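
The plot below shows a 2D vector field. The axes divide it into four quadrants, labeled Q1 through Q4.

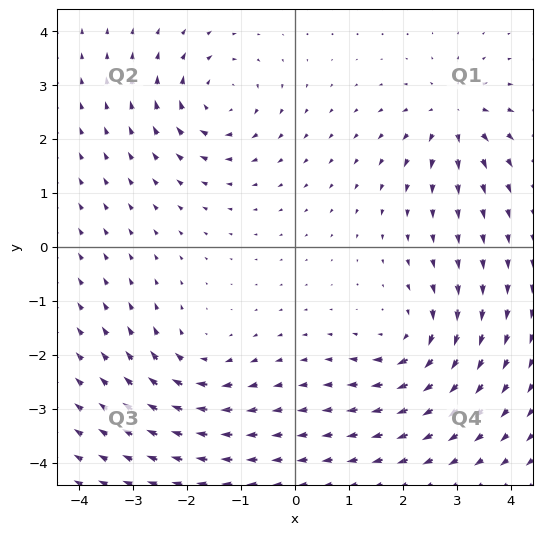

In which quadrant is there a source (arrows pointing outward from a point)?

Q1

The source sits at approximately (2.9, 2.4), which lies in quadrant Q1. The divergence there is about +6, positive as expected for a source.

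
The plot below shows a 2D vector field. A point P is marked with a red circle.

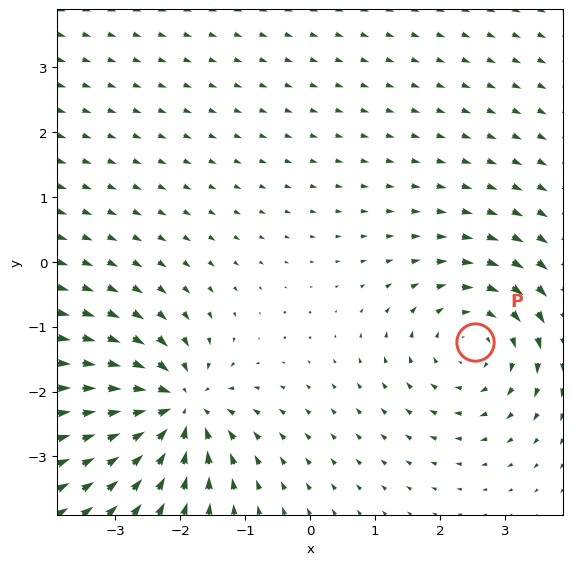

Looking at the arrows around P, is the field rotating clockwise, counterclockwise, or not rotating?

Near P at (2.5, -1.2) the arrows circulate clockwise. The curl (z-component) there is about -3; negative curl means clockwise rotation.

clockwise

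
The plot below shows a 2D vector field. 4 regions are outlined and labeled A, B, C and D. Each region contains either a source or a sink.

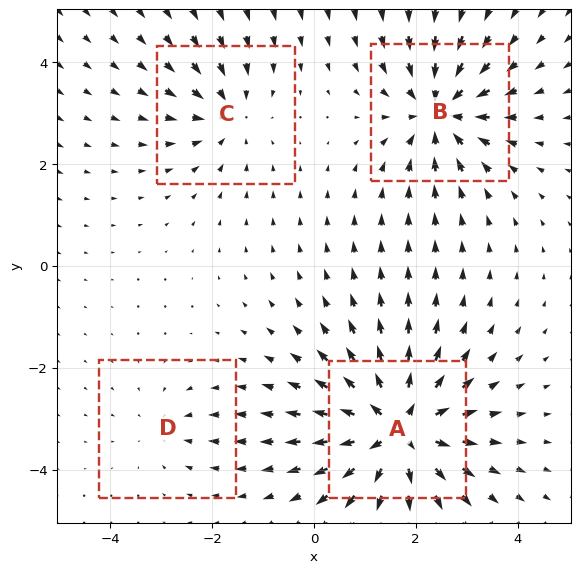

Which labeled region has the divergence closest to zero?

D

Divergence at each region's feature centre — A: about +7, B: about -5, C: about -4, D: about -2. Region D is closest to zero.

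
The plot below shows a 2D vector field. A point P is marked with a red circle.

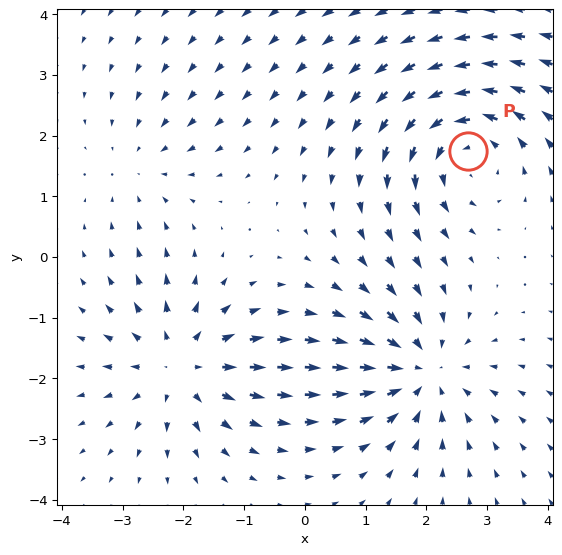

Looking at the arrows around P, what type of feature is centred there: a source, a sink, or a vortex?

At P (2.7, 1.7) the arrows circulate counterclockwise. Divergence ≈0, curl about +5 — near-zero divergence with nonzero curl is a vortex.

vortex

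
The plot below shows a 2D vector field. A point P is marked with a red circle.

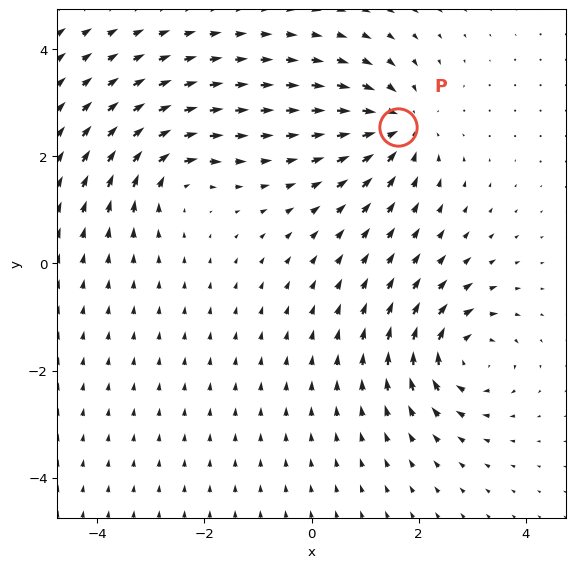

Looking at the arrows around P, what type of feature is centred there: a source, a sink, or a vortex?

sink

At P (1.6, 2.5) the arrows converge inward. Divergence about -5, curl ≈0 — negative divergence with near-zero curl is a sink.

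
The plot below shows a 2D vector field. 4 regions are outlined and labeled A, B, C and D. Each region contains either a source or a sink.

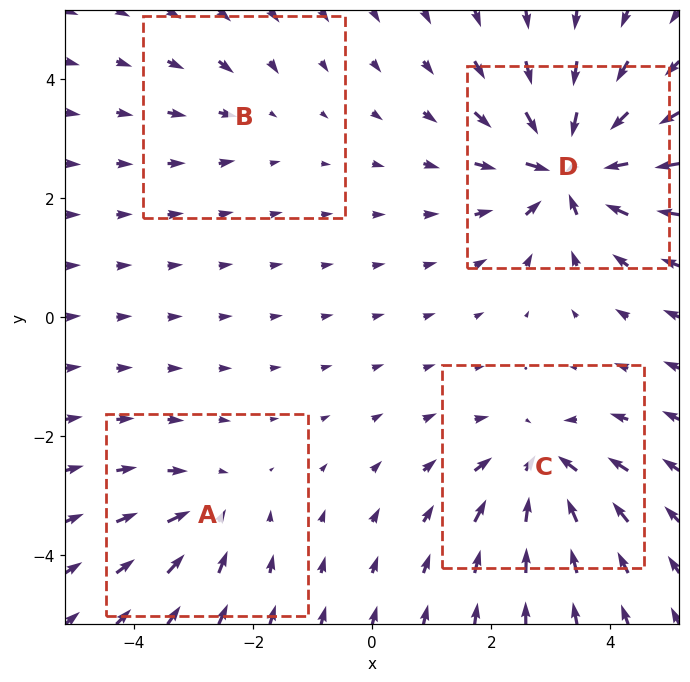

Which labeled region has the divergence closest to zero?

B

Divergence at each region's feature centre — A: about -4, B: about -2, C: about -6, D: about -9. Region B is closest to zero.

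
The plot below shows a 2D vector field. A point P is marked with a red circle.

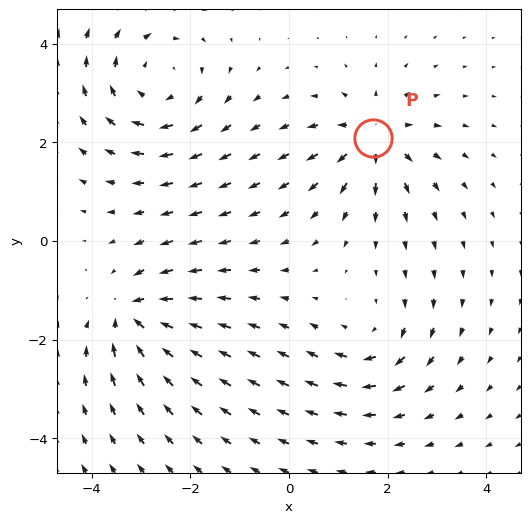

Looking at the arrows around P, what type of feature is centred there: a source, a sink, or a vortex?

source

At P (1.7, 2.1) the arrows spread outward. Divergence about +4, curl ≈0 — positive divergence with near-zero curl is a source.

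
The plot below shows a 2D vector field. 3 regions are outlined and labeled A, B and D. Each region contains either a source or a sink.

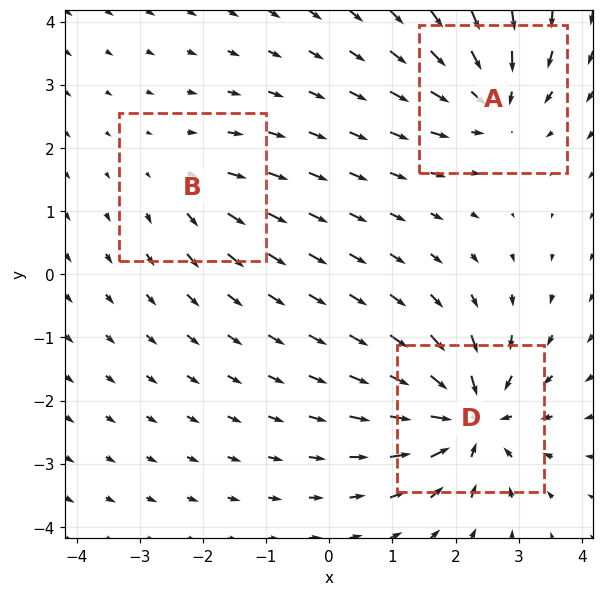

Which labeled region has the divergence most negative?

Divergence at each region's feature centre — A: about -4, B: about +3, D: about -6. Region D is most negative.

D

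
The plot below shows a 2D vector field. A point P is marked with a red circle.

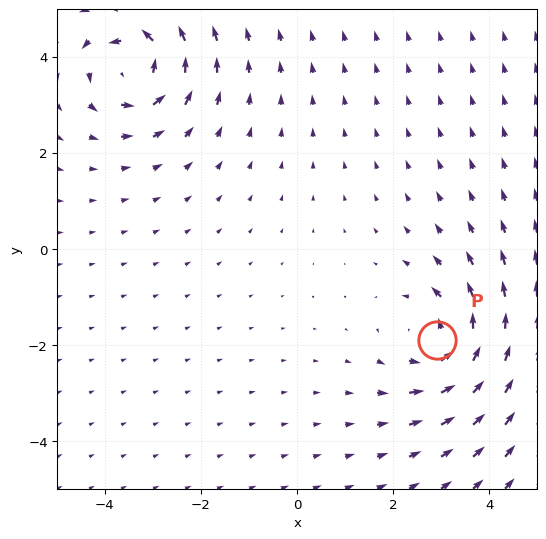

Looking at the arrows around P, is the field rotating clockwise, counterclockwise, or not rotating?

Near P at (2.9, -1.9) the arrows circulate counterclockwise. The curl (z-component) there is about +4; positive curl means counterclockwise rotation.

counterclockwise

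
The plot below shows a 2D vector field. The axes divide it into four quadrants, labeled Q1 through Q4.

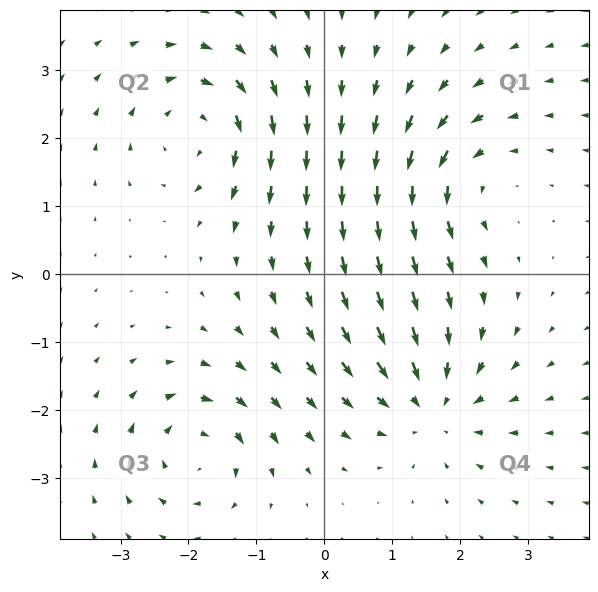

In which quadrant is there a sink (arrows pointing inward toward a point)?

Q4

The sink sits at approximately (1.6, -1.9), which lies in quadrant Q4. The divergence there is about -4, negative as expected for a sink.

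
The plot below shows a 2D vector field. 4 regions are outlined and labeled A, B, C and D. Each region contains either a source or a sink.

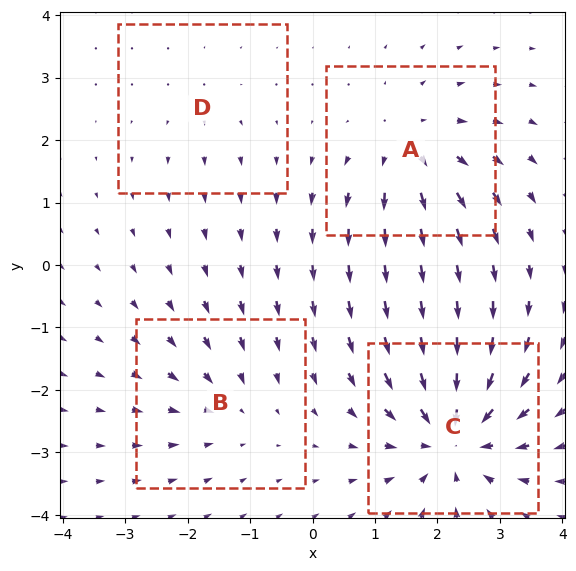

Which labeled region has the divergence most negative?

Divergence at each region's feature centre — A: about +4, B: about -3, C: about -7, D: about +2. Region C is most negative.

C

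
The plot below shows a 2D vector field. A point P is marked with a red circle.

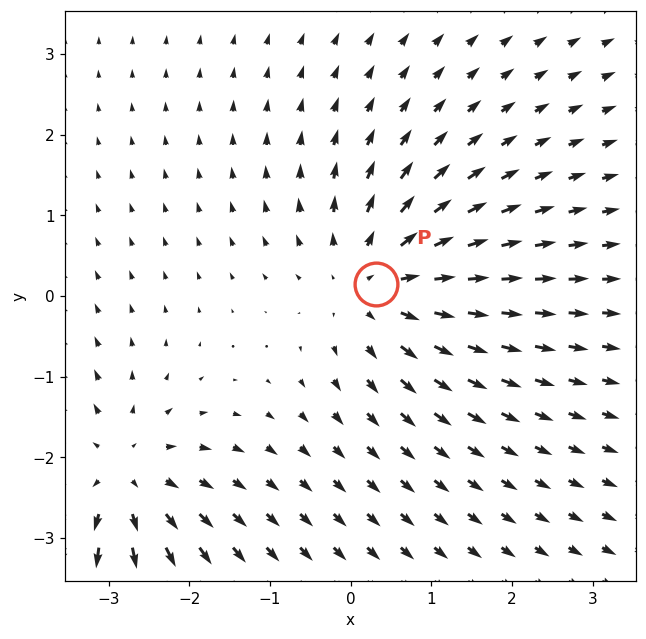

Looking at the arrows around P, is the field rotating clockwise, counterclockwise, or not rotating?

Near P at (0.3, 0.2) the arrows show no circulation. The curl there is ≈0.

not rotating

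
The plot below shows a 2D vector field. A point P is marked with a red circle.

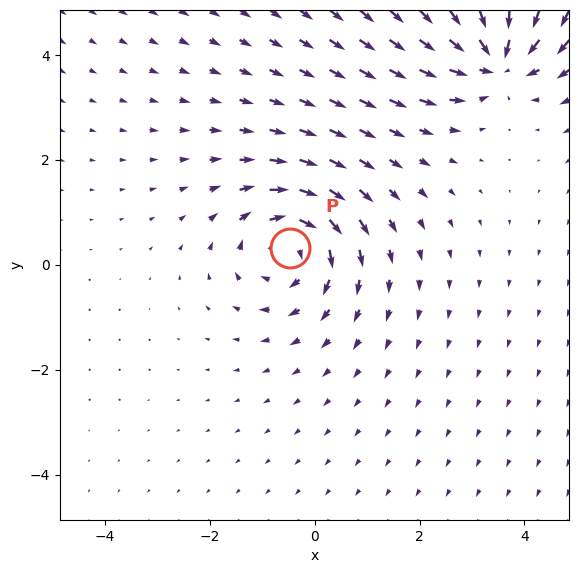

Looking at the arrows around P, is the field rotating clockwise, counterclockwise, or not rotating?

clockwise

Near P at (-0.5, 0.3) the arrows circulate clockwise. The curl (z-component) there is about -3; negative curl means clockwise rotation.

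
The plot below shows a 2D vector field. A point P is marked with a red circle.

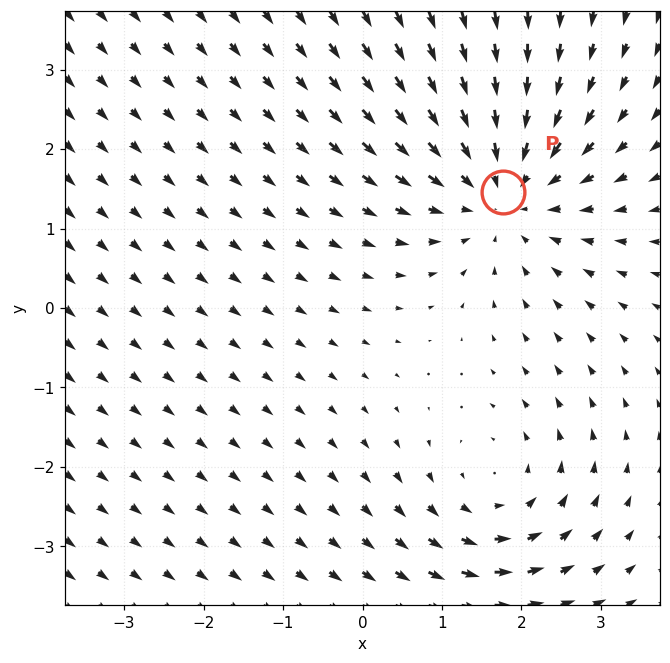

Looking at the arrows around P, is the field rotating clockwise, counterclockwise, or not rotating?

not rotating

Near P at (1.8, 1.5) the arrows show no circulation. The curl there is ≈0.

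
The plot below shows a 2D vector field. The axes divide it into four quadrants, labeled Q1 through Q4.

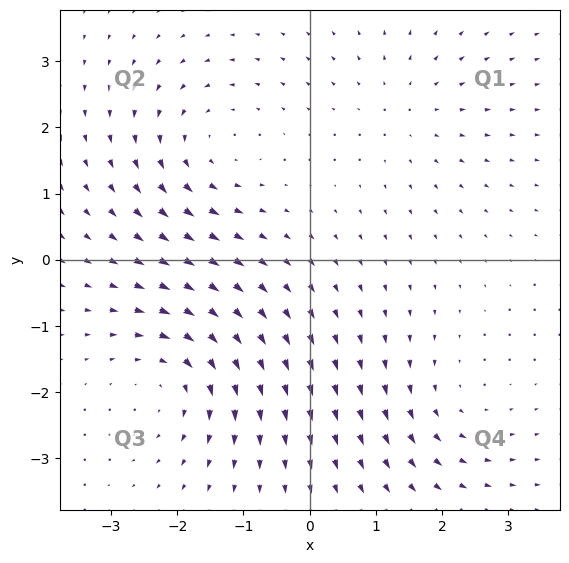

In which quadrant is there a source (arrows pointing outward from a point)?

Q1

The source sits at approximately (1.4, 2.3), which lies in quadrant Q1. The divergence there is about +3, positive as expected for a source.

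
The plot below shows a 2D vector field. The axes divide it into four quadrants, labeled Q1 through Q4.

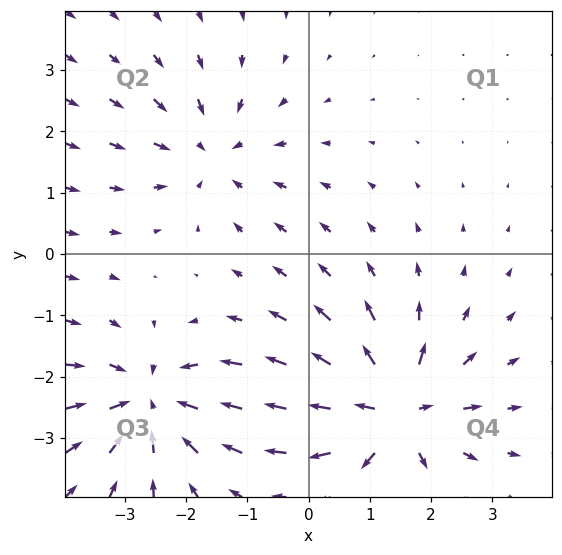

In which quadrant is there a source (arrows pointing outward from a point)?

The source sits at approximately (1.4, -2.5), which lies in quadrant Q4. The divergence there is about +7, positive as expected for a source.

Q4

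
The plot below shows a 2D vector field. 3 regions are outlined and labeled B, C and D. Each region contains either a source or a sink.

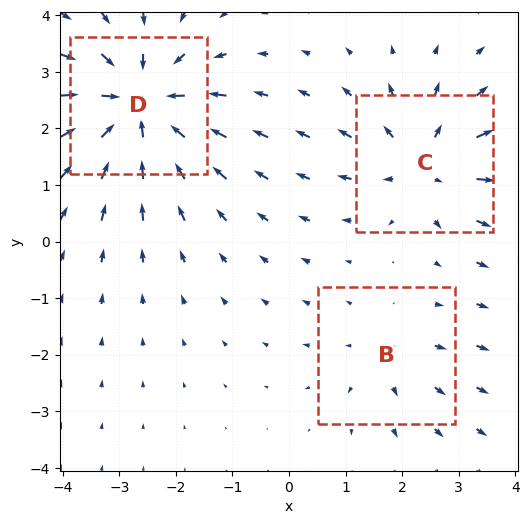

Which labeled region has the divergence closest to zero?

Divergence at each region's feature centre — B: about +2, C: about +3, D: about -5. Region B is closest to zero.

B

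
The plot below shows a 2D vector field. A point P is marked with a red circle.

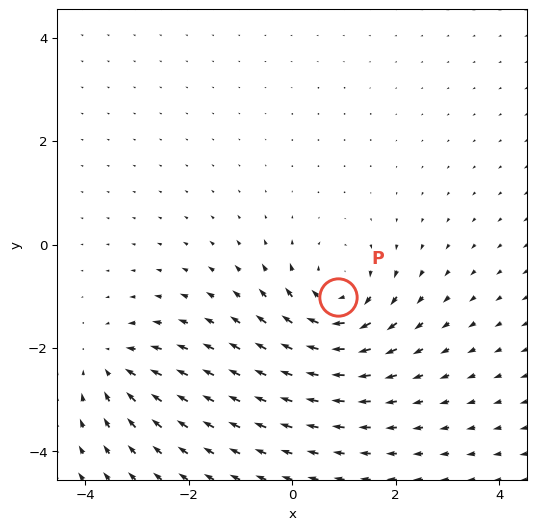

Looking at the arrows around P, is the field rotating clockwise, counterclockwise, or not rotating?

clockwise

Near P at (0.9, -1.0) the arrows circulate clockwise. The curl (z-component) there is about -5; negative curl means clockwise rotation.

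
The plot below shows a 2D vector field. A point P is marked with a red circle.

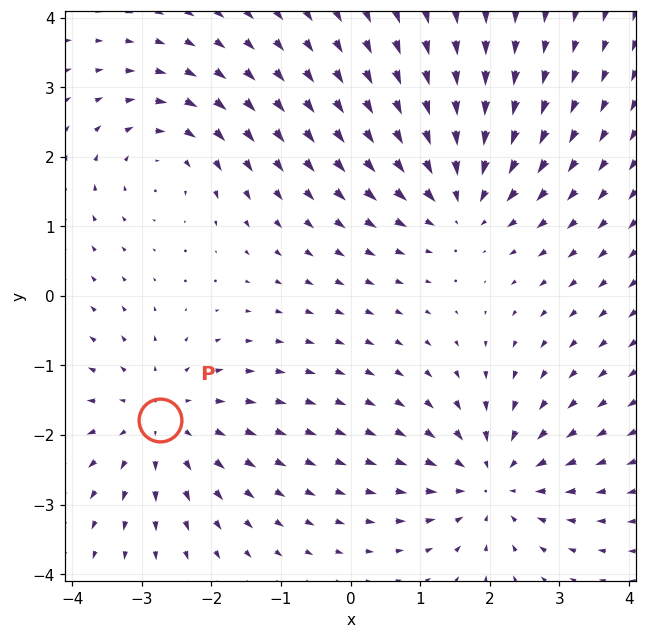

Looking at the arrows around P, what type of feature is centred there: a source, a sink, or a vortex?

At P (-2.7, -1.8) the arrows spread outward. Divergence about +4, curl ≈0 — positive divergence with near-zero curl is a source.

source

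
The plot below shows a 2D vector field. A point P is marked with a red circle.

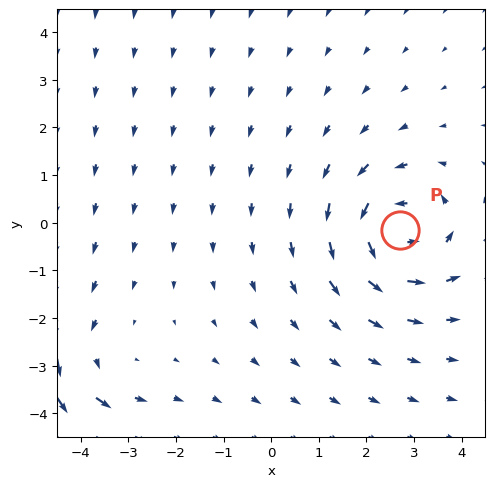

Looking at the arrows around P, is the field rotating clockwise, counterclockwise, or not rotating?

counterclockwise

Near P at (2.7, -0.1) the arrows circulate counterclockwise. The curl (z-component) there is about +5; positive curl means counterclockwise rotation.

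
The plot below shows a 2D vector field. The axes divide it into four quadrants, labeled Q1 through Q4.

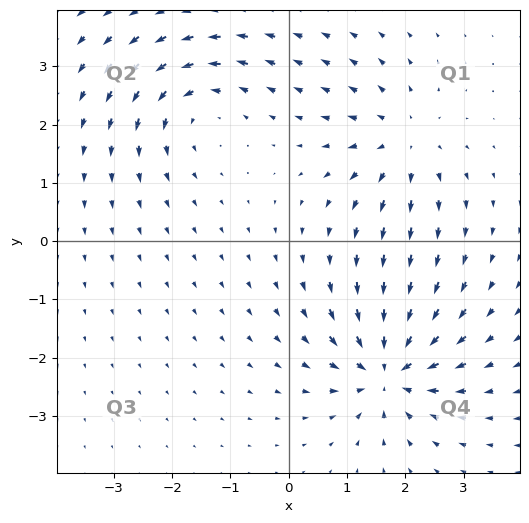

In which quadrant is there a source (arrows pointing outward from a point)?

Q1

The source sits at approximately (2.0, 1.7), which lies in quadrant Q1. The divergence there is about +3, positive as expected for a source.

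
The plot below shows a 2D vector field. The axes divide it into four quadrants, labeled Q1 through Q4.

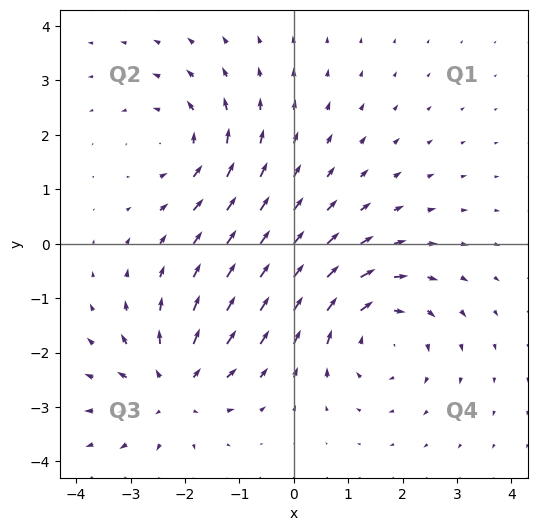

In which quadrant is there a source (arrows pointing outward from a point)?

Q3

The source sits at approximately (-2.2, -2.6), which lies in quadrant Q3. The divergence there is about +5, positive as expected for a source.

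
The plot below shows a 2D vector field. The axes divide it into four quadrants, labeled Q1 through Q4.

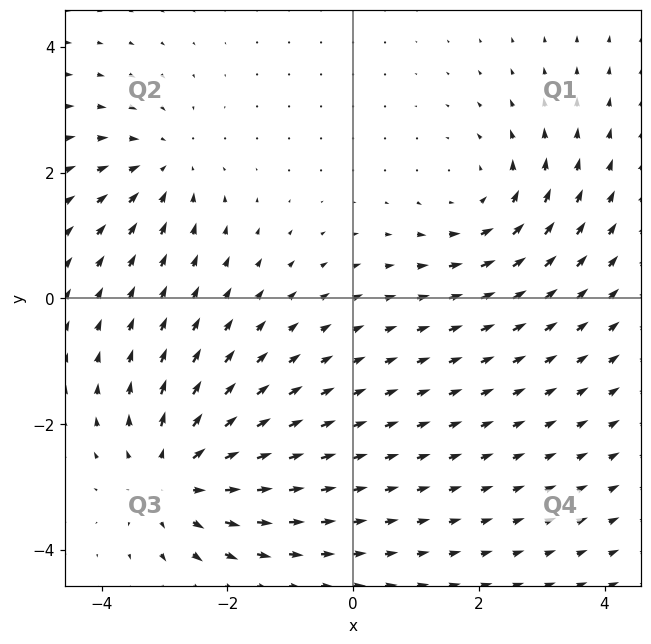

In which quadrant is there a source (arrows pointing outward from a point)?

The source sits at approximately (-2.8, -2.9), which lies in quadrant Q3. The divergence there is about +5, positive as expected for a source.

Q3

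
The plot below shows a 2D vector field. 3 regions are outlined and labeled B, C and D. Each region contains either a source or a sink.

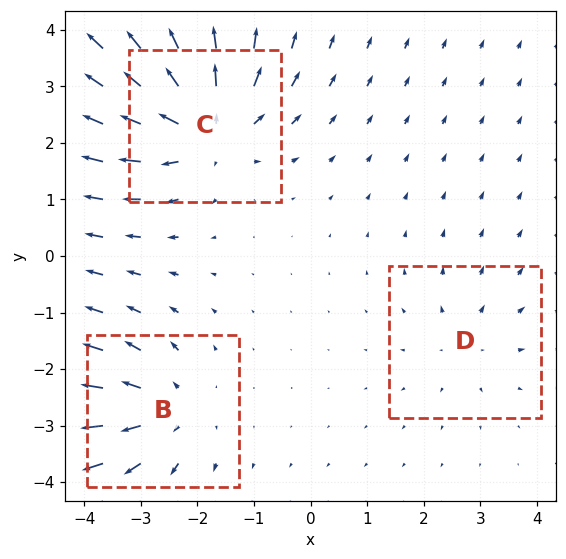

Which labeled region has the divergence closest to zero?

D

Divergence at each region's feature centre — B: about +4, C: about +5, D: about +2. Region D is closest to zero.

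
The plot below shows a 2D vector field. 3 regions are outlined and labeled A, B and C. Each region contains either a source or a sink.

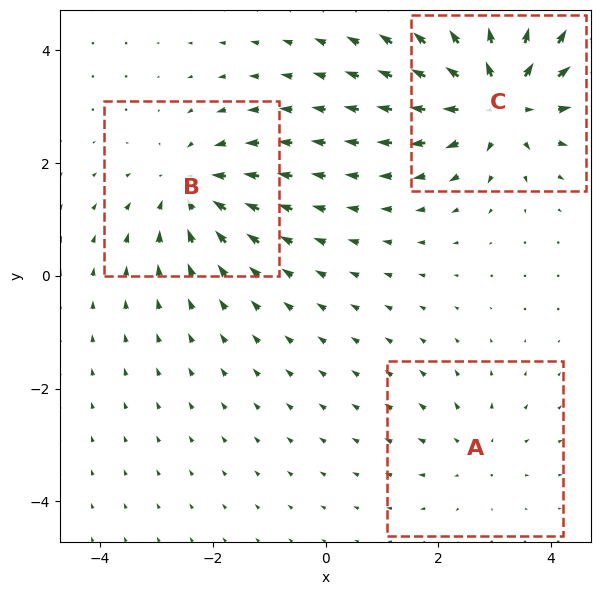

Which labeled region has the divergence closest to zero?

A

Divergence at each region's feature centre — A: about +2, B: about -3, C: about +5. Region A is closest to zero.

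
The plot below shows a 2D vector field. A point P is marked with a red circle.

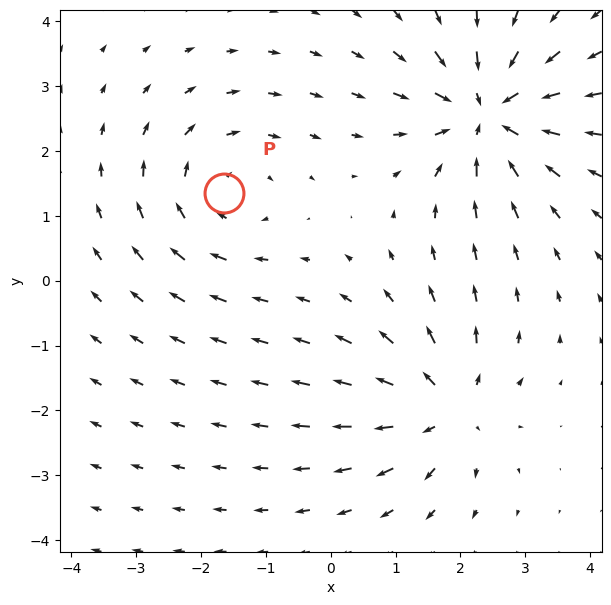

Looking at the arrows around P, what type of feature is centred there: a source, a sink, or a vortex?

At P (-1.6, 1.4) the arrows circulate clockwise. Divergence ≈0, curl about -3 — near-zero divergence with nonzero curl is a vortex.

vortex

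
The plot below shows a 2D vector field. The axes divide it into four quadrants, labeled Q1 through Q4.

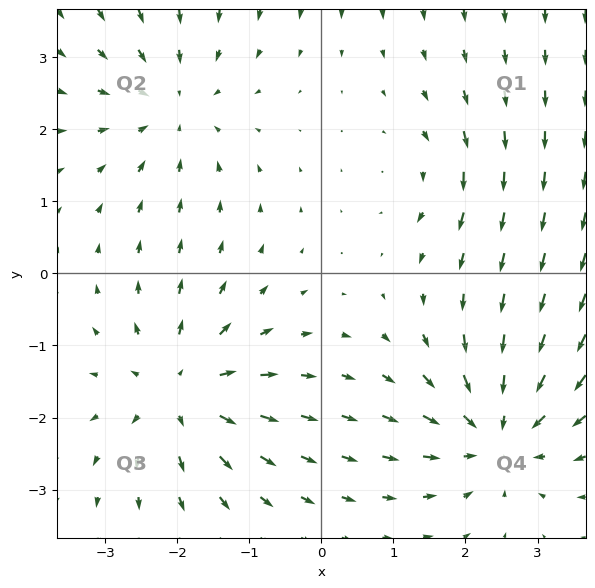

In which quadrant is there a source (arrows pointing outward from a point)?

The source sits at approximately (-2.0, -1.6), which lies in quadrant Q3. The divergence there is about +5, positive as expected for a source.

Q3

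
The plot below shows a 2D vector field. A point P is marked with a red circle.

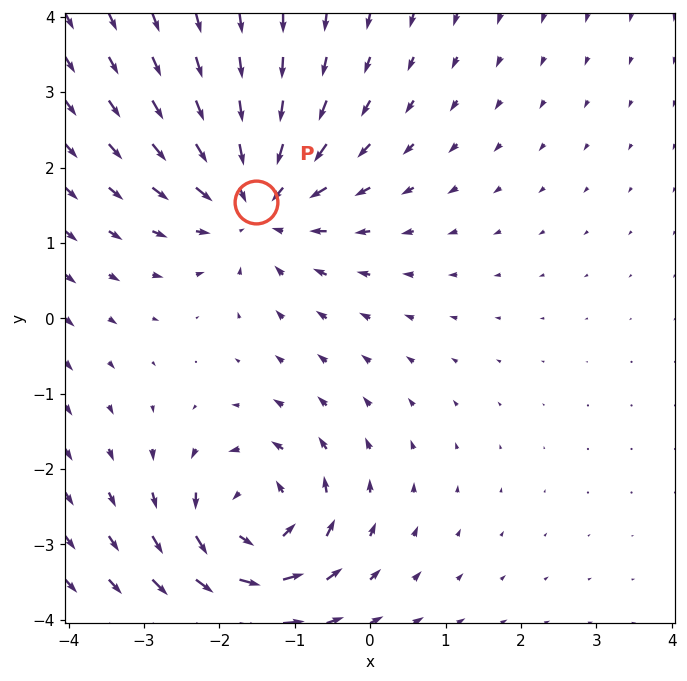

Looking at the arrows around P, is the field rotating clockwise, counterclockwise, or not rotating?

Near P at (-1.5, 1.5) the arrows show no circulation. The curl there is ≈0.

not rotating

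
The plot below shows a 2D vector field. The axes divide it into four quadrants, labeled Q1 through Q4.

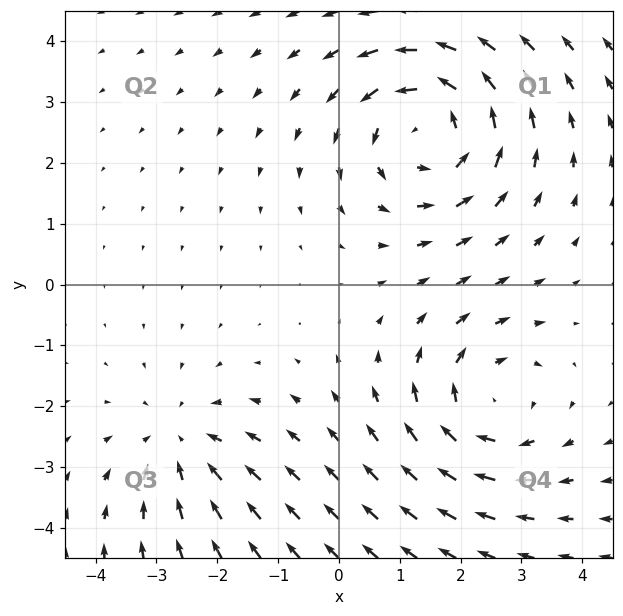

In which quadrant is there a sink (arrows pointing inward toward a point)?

Q3

The sink sits at approximately (-2.6, -2.6), which lies in quadrant Q3. The divergence there is about -3, negative as expected for a sink.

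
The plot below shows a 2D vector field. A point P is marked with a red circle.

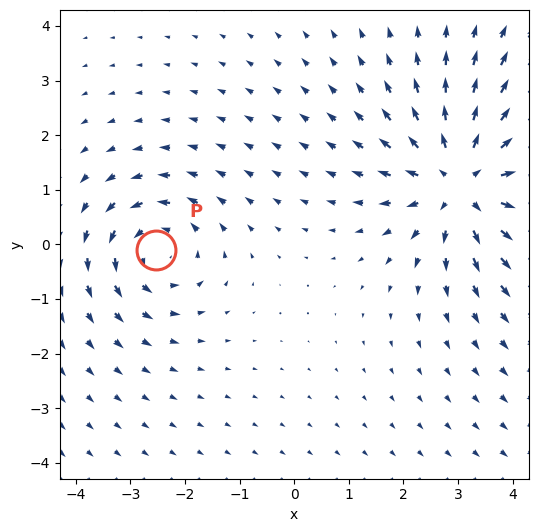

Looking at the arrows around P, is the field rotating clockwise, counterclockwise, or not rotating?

counterclockwise

Near P at (-2.5, -0.1) the arrows circulate counterclockwise. The curl (z-component) there is about +3; positive curl means counterclockwise rotation.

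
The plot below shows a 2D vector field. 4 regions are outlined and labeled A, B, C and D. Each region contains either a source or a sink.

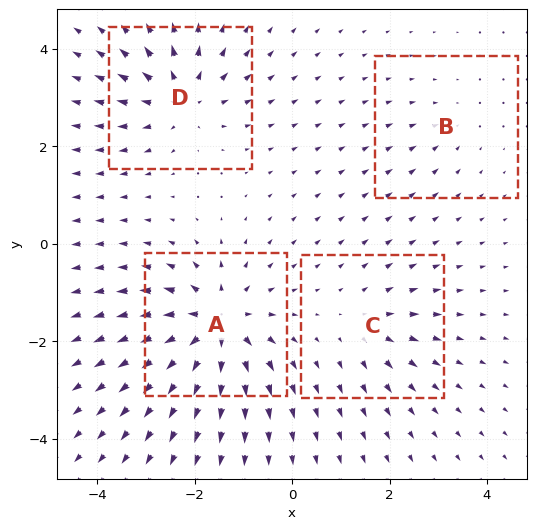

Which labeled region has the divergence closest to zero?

Divergence at each region's feature centre — A: about +9, B: about -2, C: about +4, D: about +6. Region B is closest to zero.

B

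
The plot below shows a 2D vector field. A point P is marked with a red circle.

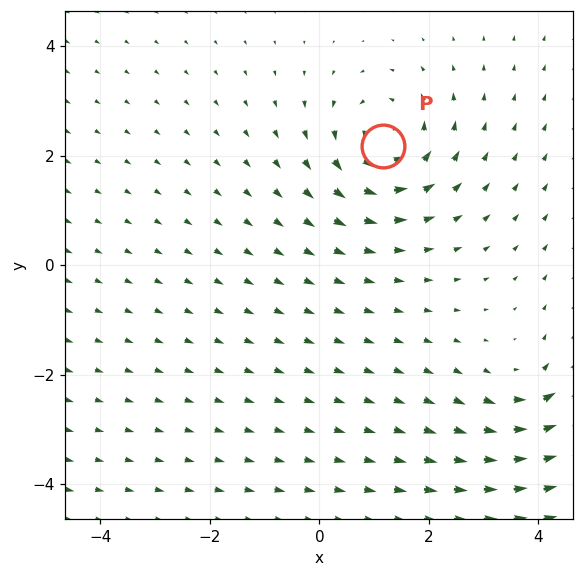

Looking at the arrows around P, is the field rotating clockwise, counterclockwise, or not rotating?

Near P at (1.2, 2.2) the arrows circulate counterclockwise. The curl (z-component) there is about +4; positive curl means counterclockwise rotation.

counterclockwise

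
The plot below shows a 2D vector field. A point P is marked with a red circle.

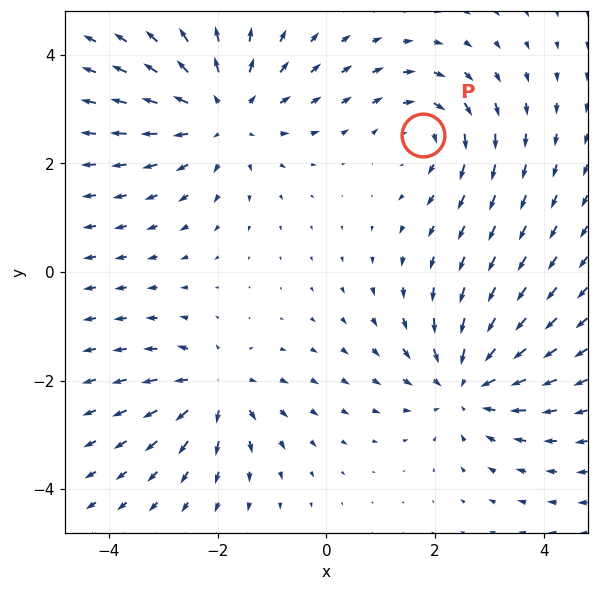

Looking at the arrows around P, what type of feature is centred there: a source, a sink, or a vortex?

At P (1.8, 2.5) the arrows circulate clockwise. Divergence ≈0, curl about -4 — near-zero divergence with nonzero curl is a vortex.

vortex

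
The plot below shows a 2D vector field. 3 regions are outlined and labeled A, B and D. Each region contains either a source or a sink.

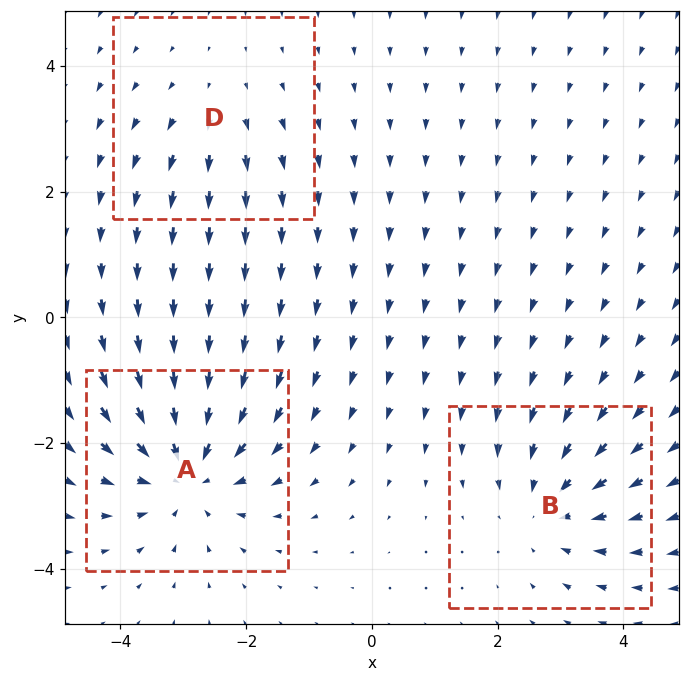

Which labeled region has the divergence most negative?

A

Divergence at each region's feature centre — A: about -5, B: about -3, D: about +2. Region A is most negative.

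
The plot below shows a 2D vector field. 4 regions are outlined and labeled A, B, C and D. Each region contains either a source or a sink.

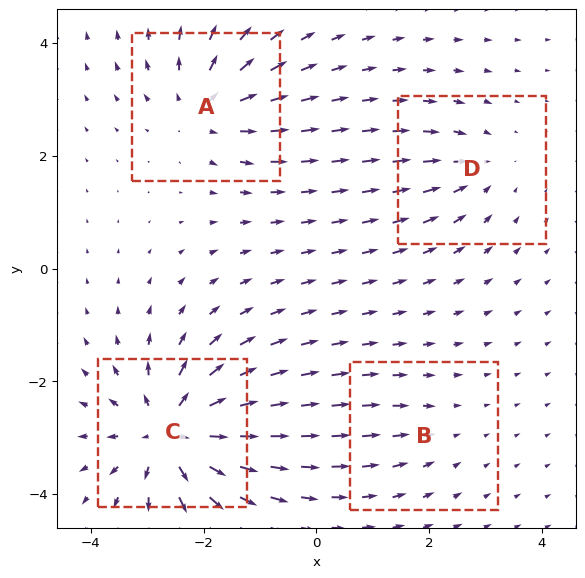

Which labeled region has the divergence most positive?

Divergence at each region's feature centre — A: about +5, B: about -2, C: about +8, D: about -4. Region C is most positive.

C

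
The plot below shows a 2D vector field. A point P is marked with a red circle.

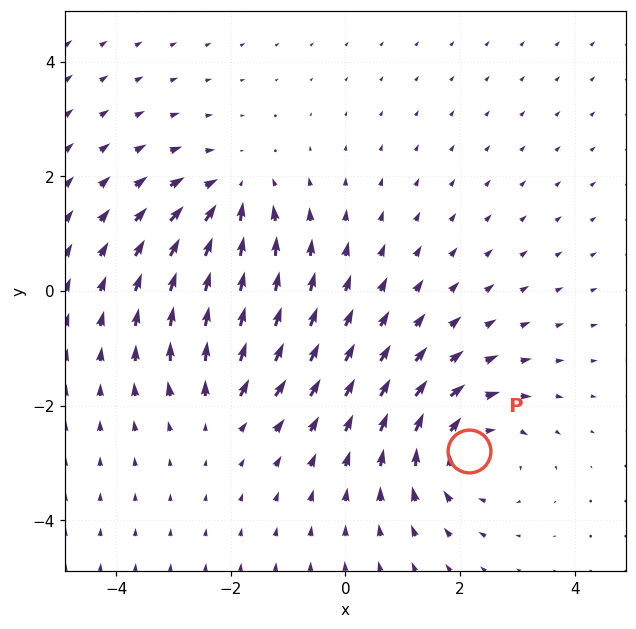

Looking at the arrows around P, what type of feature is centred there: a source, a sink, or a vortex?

At P (2.2, -2.8) the arrows circulate clockwise. Divergence ≈0, curl about -5 — near-zero divergence with nonzero curl is a vortex.

vortex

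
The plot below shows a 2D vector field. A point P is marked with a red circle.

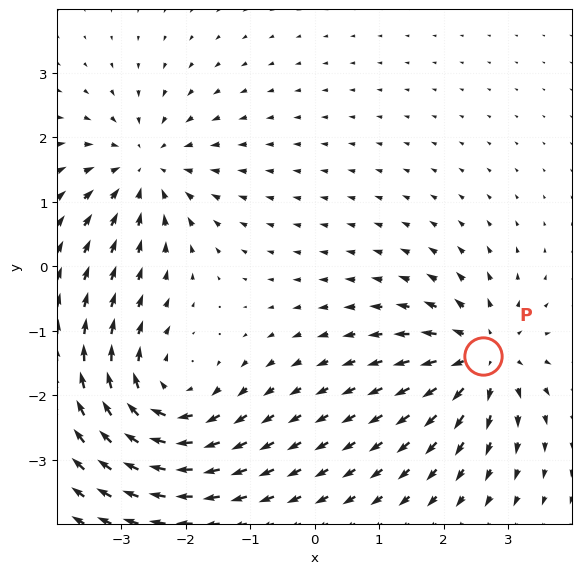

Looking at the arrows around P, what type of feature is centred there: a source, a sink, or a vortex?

At P (2.6, -1.4) the arrows spread outward. Divergence about +5, curl ≈0 — positive divergence with near-zero curl is a source.

source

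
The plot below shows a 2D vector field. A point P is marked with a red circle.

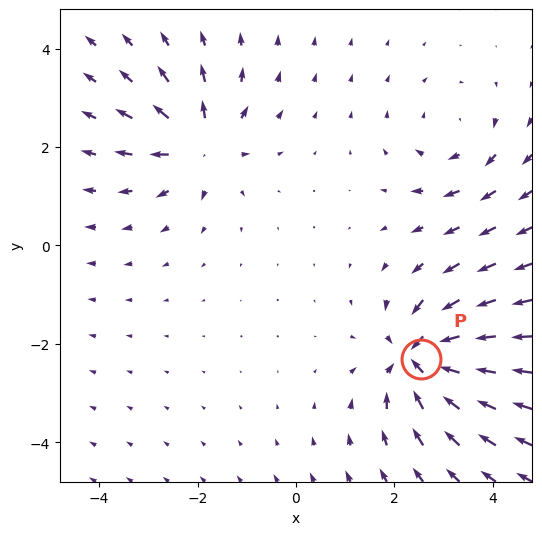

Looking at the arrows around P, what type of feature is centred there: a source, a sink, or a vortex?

At P (2.5, -2.3) the arrows converge inward. Divergence about -6, curl ≈0 — negative divergence with near-zero curl is a sink.

sink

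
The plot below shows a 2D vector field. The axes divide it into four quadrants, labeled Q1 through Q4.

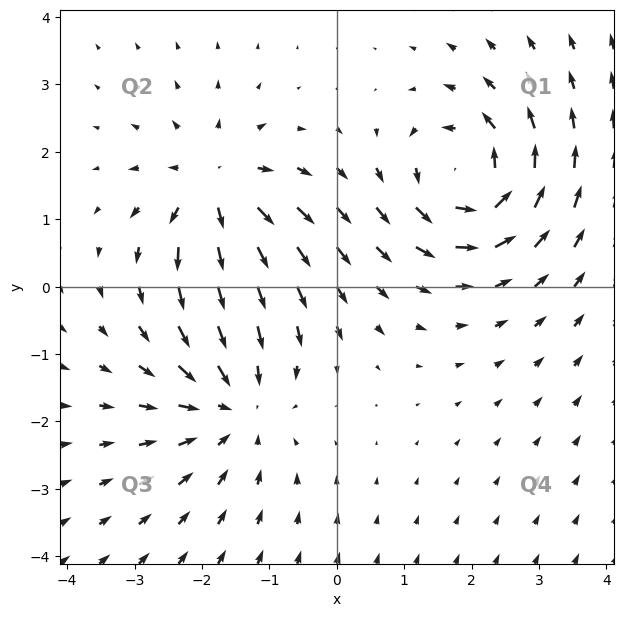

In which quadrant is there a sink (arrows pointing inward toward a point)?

Q3

The sink sits at approximately (-1.5, -1.8), which lies in quadrant Q3. The divergence there is about -4, negative as expected for a sink.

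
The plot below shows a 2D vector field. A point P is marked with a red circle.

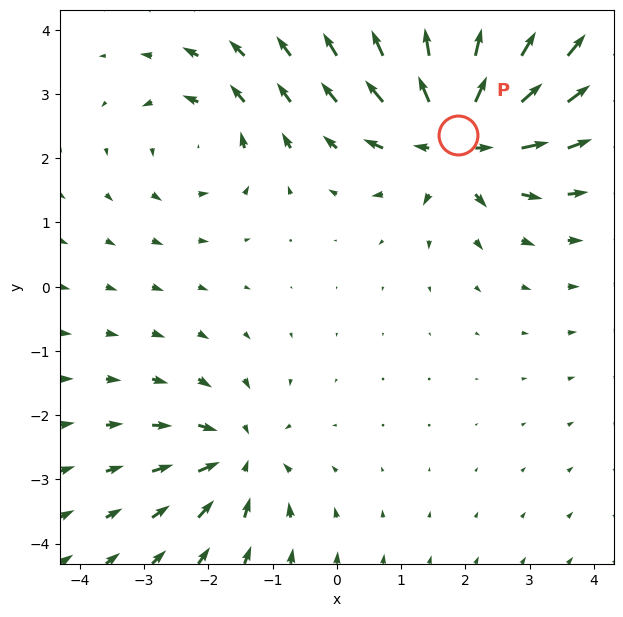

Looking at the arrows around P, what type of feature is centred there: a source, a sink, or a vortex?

source

At P (1.9, 2.4) the arrows spread outward. Divergence about +6, curl ≈0 — positive divergence with near-zero curl is a source.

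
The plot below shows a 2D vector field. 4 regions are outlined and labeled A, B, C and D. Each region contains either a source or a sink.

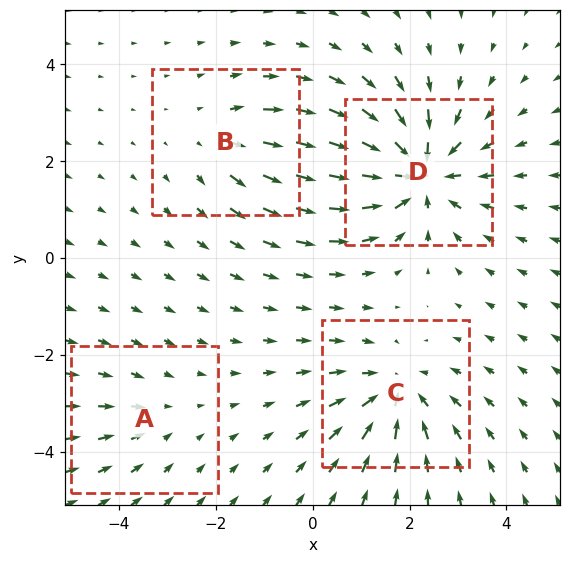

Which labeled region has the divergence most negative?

D

Divergence at each region's feature centre — A: about -2, B: about +3, C: about -4, D: about -6. Region D is most negative.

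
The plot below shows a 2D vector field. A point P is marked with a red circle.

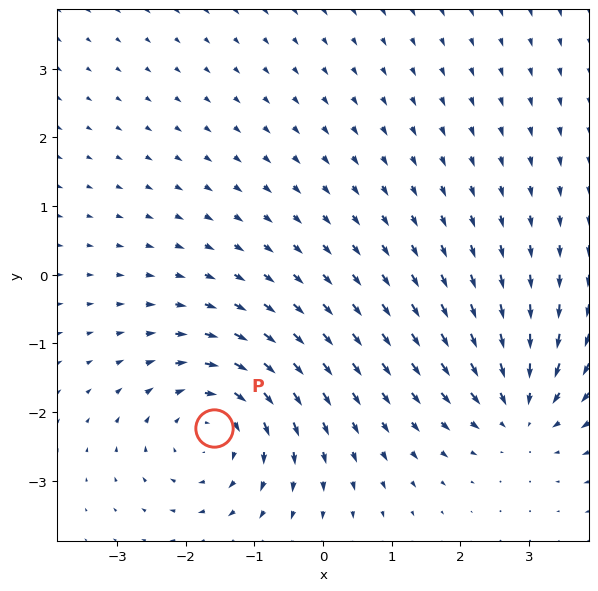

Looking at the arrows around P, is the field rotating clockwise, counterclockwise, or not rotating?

Near P at (-1.6, -2.2) the arrows circulate clockwise. The curl (z-component) there is about -4; negative curl means clockwise rotation.

clockwise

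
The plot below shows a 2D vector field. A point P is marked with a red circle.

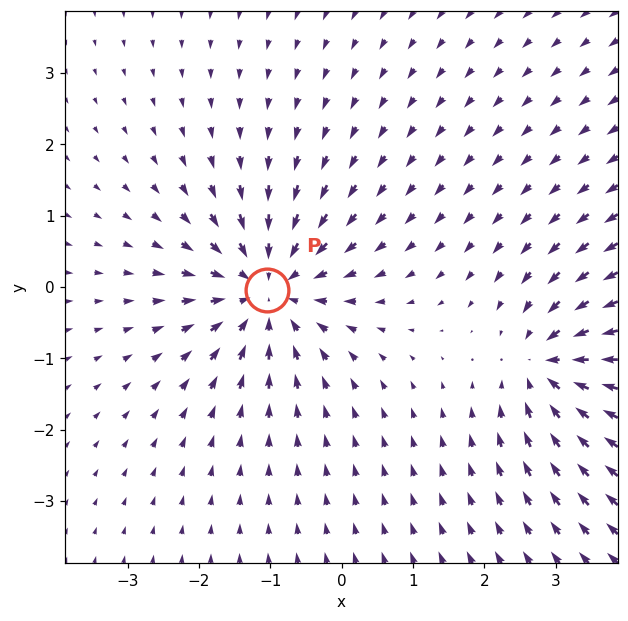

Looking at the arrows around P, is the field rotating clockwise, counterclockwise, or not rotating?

Near P at (-1.0, -0.0) the arrows show no circulation. The curl there is ≈0.

not rotating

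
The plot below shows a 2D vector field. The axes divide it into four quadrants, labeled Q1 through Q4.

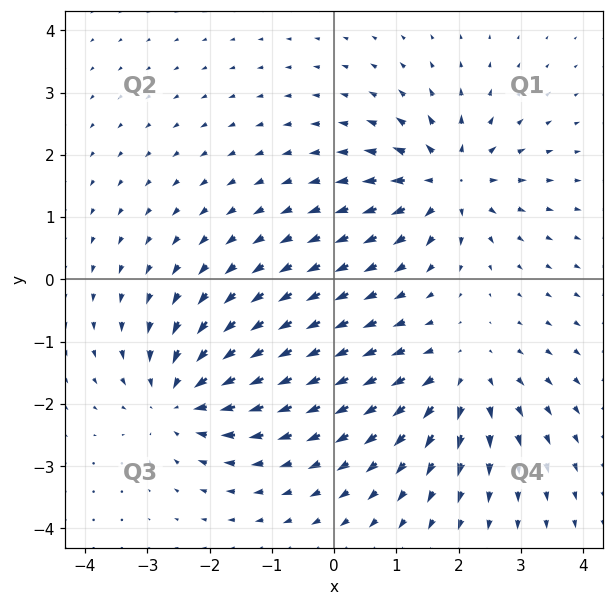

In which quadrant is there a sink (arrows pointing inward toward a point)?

Q3

The sink sits at approximately (-2.5, -1.9), which lies in quadrant Q3. The divergence there is about -5, negative as expected for a sink.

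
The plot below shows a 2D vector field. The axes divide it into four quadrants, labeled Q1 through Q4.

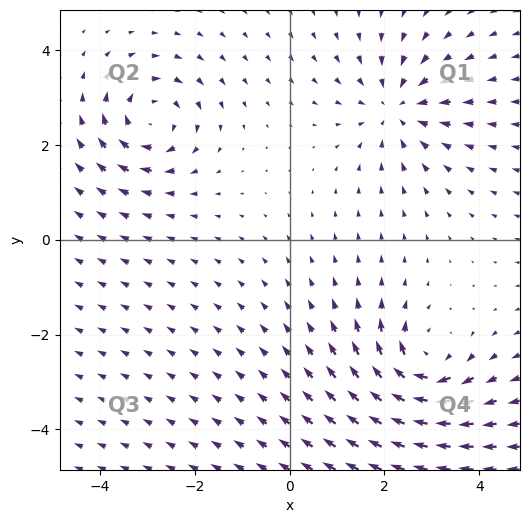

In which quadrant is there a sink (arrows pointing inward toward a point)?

Q1

The sink sits at approximately (2.3, 2.8), which lies in quadrant Q1. The divergence there is about -3, negative as expected for a sink.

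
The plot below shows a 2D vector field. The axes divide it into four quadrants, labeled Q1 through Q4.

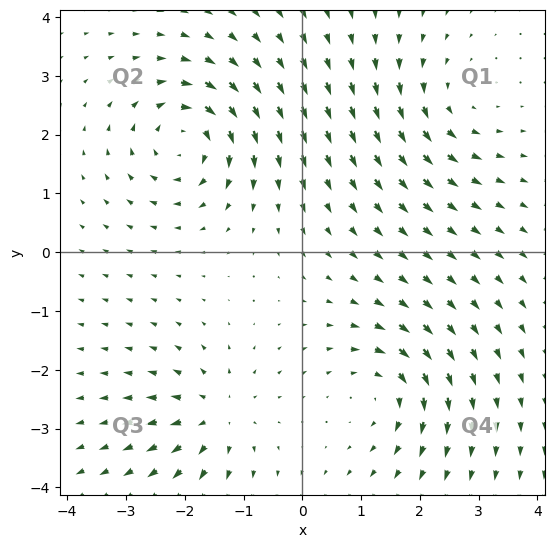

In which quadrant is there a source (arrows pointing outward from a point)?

The source sits at approximately (-1.5, -2.8), which lies in quadrant Q3. The divergence there is about +4, positive as expected for a source.

Q3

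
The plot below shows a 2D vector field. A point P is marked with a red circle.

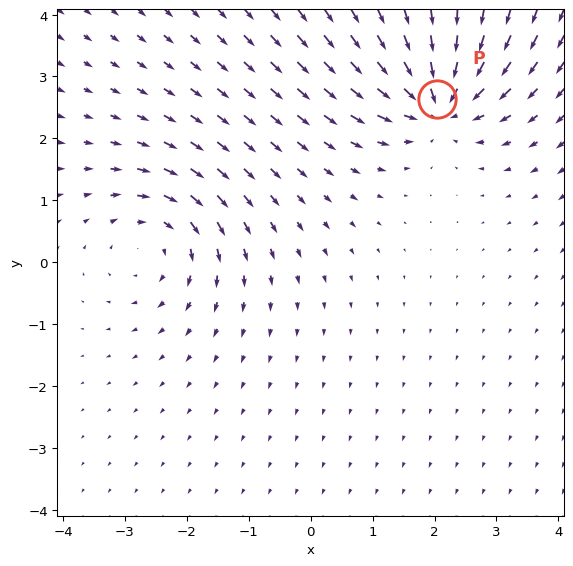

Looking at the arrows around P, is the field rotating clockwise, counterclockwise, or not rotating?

not rotating

Near P at (2.0, 2.6) the arrows show no circulation. The curl there is ≈0.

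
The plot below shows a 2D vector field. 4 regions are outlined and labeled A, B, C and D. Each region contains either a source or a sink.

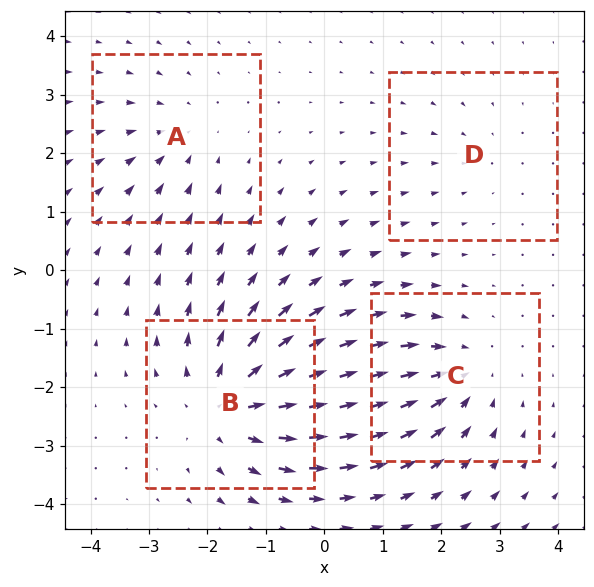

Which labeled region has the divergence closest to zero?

D

Divergence at each region's feature centre — A: about -3, B: about +6, C: about -4, D: about -2. Region D is closest to zero.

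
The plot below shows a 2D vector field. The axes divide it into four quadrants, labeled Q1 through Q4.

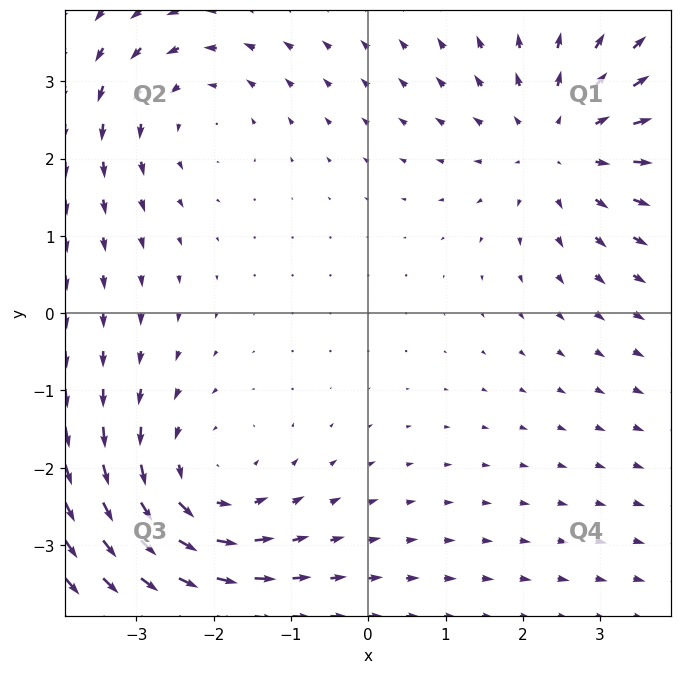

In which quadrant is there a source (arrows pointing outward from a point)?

Q1

The source sits at approximately (2.5, 2.2), which lies in quadrant Q1. The divergence there is about +3, positive as expected for a source.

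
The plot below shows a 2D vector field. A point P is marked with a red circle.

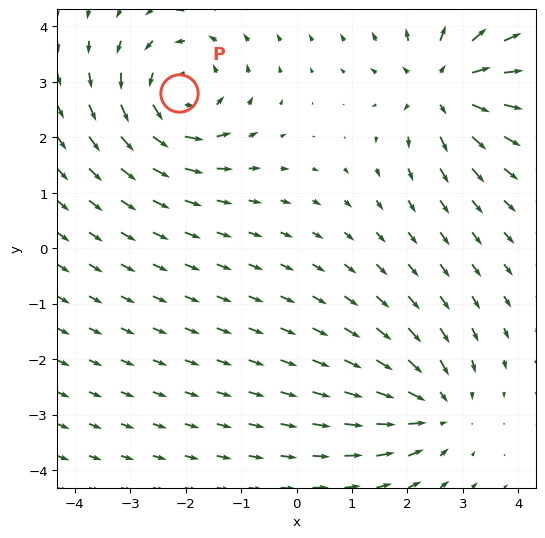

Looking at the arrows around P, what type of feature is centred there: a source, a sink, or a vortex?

At P (-2.1, 2.8) the arrows circulate counterclockwise. Divergence ≈0, curl about +4 — near-zero divergence with nonzero curl is a vortex.

vortex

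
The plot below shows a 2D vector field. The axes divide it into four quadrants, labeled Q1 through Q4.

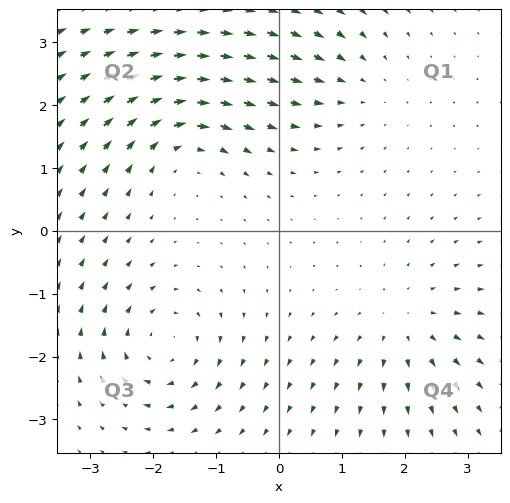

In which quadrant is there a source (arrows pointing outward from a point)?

The source sits at approximately (2.0, -1.5), which lies in quadrant Q4. The divergence there is about +3, positive as expected for a source.

Q4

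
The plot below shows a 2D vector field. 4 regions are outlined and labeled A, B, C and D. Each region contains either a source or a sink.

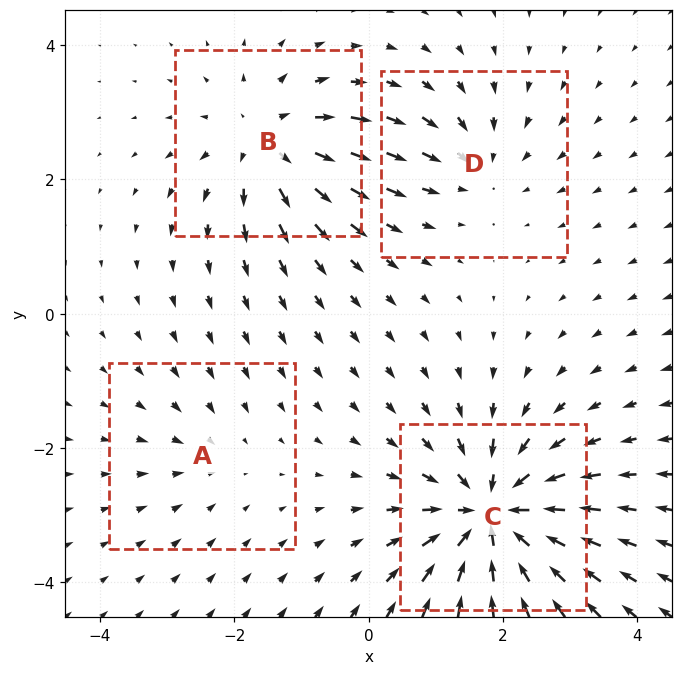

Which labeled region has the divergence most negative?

C

Divergence at each region's feature centre — A: about -2, B: about +5, C: about -8, D: about -4. Region C is most negative.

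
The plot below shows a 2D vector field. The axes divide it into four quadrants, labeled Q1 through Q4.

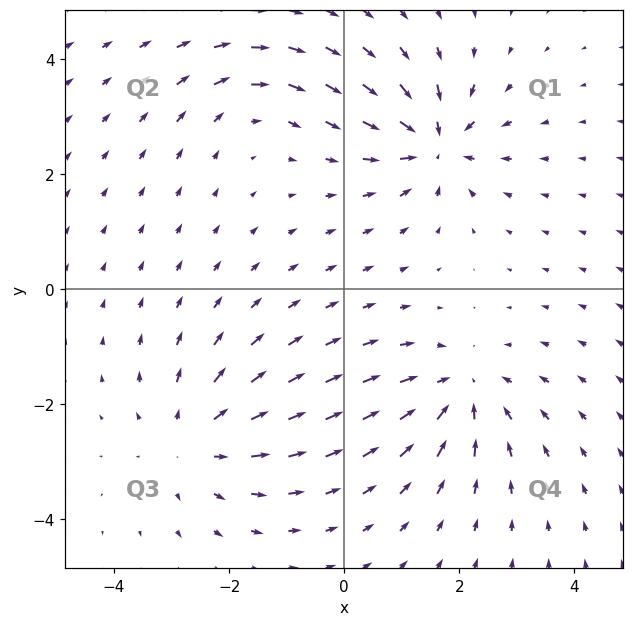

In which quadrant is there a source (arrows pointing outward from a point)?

The source sits at approximately (-2.6, -2.6), which lies in quadrant Q3. The divergence there is about +3, positive as expected for a source.

Q3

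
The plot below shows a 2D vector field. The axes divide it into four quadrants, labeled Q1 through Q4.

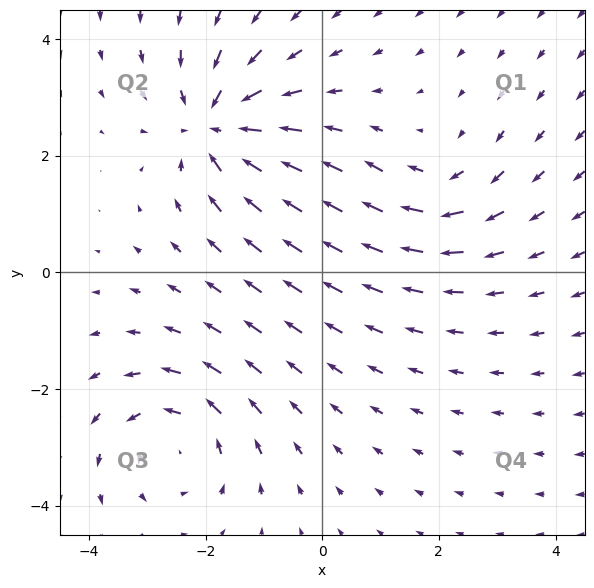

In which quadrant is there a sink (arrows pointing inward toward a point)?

Q2

The sink sits at approximately (-1.8, 2.5), which lies in quadrant Q2. The divergence there is about -5, negative as expected for a sink.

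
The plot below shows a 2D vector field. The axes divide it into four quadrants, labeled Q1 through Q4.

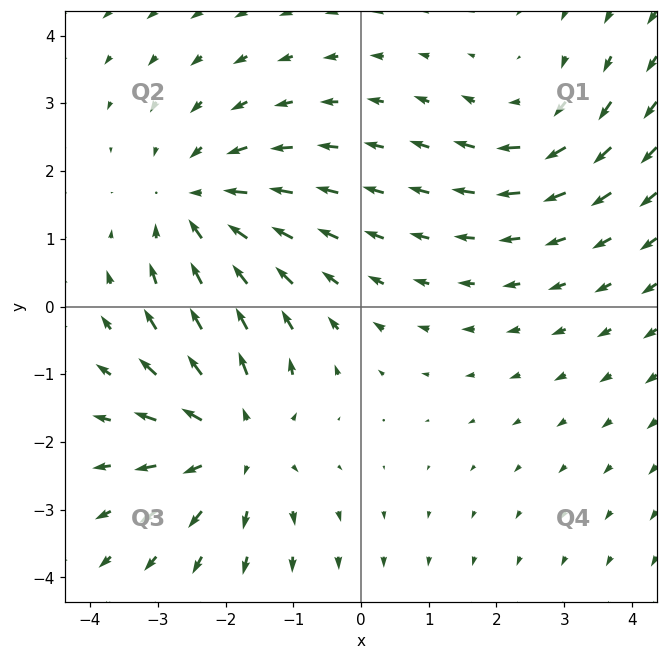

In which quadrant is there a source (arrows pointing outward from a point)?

The source sits at approximately (-1.9, -2.0), which lies in quadrant Q3. The divergence there is about +4, positive as expected for a source.

Q3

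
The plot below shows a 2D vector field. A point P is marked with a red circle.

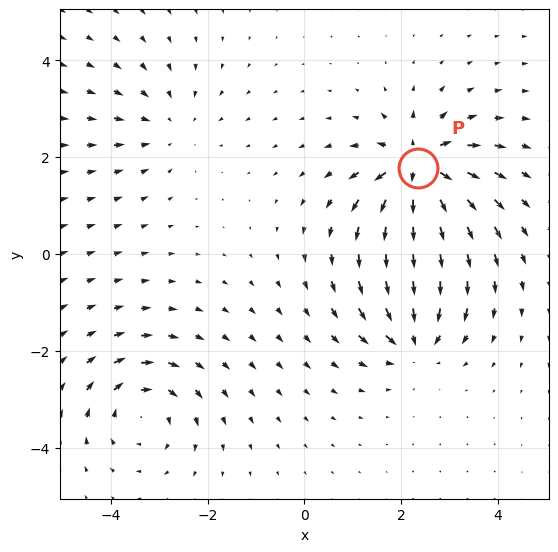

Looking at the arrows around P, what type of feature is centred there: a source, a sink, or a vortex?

At P (2.3, 1.8) the arrows spread outward. Divergence about +7, curl ≈0 — positive divergence with near-zero curl is a source.

source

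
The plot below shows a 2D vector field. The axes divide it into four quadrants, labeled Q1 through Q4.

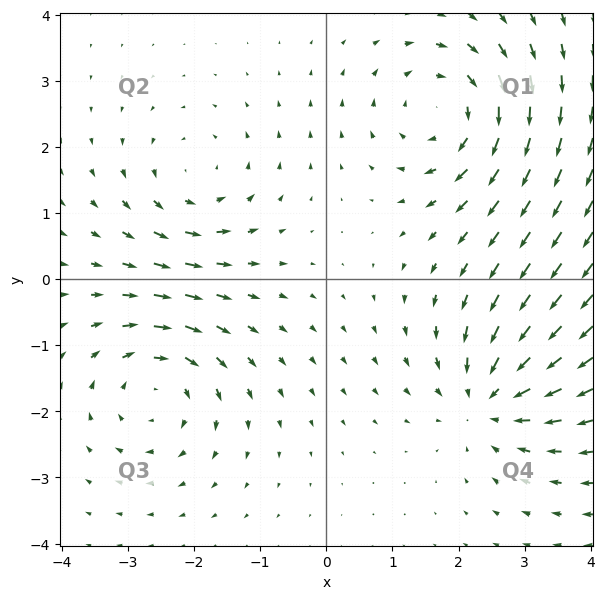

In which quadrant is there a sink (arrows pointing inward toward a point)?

Q4

The sink sits at approximately (2.5, -1.8), which lies in quadrant Q4. The divergence there is about -5, negative as expected for a sink.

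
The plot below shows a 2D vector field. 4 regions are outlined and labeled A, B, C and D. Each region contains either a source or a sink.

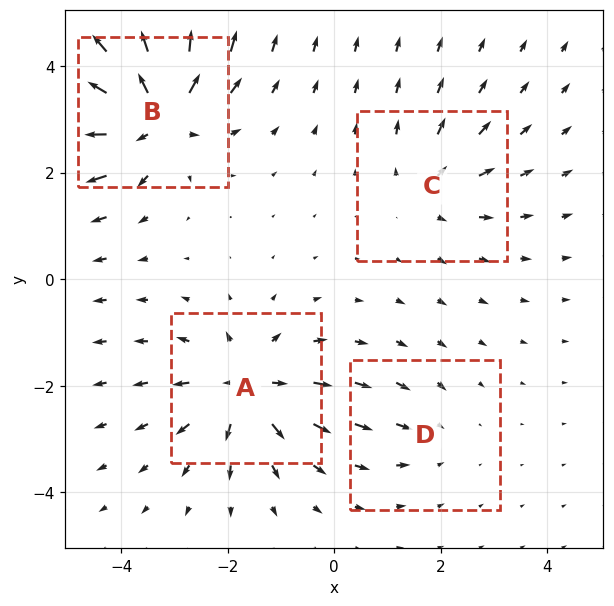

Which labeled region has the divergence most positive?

B

Divergence at each region's feature centre — A: about +6, B: about +8, C: about +3, D: about -2. Region B is most positive.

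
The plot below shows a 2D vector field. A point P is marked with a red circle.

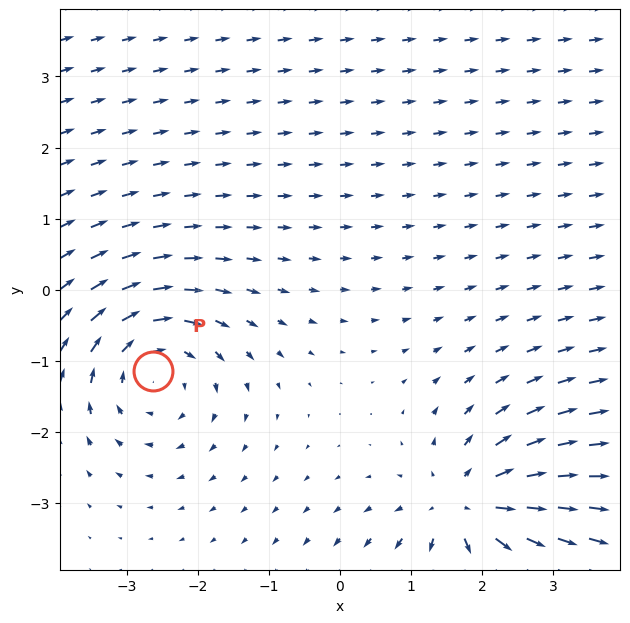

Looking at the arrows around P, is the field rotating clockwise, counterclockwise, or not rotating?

clockwise

Near P at (-2.6, -1.1) the arrows circulate clockwise. The curl (z-component) there is about -3; negative curl means clockwise rotation.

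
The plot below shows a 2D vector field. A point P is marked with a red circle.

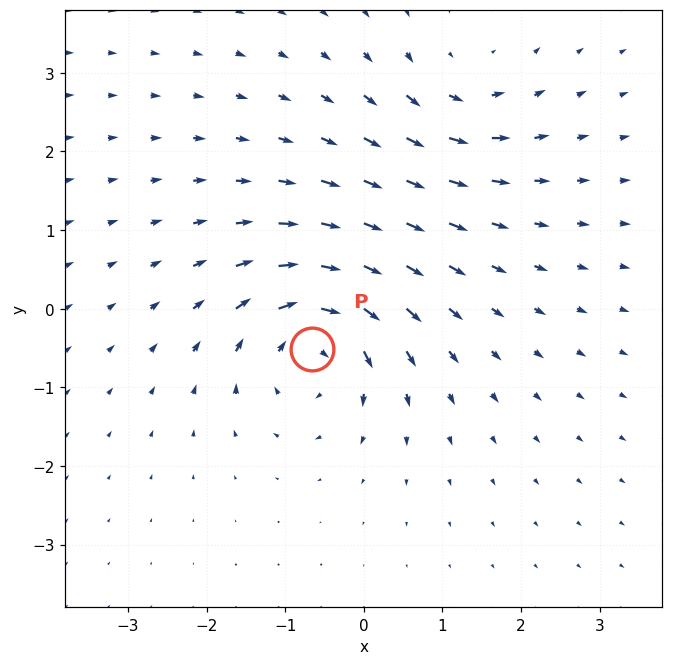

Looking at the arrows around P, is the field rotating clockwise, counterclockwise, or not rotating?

clockwise

Near P at (-0.7, -0.5) the arrows circulate clockwise. The curl (z-component) there is about -7; negative curl means clockwise rotation.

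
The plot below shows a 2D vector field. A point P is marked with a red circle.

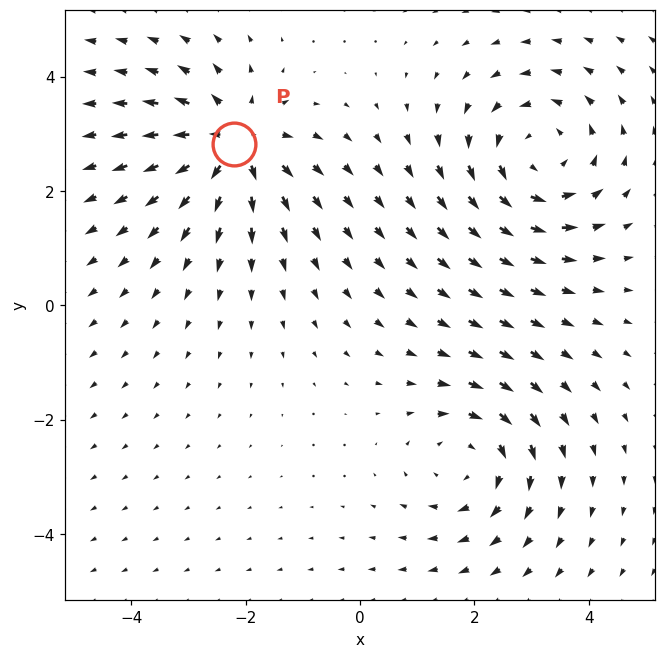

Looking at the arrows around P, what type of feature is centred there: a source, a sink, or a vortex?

source

At P (-2.2, 2.8) the arrows spread outward. Divergence about +5, curl ≈0 — positive divergence with near-zero curl is a source.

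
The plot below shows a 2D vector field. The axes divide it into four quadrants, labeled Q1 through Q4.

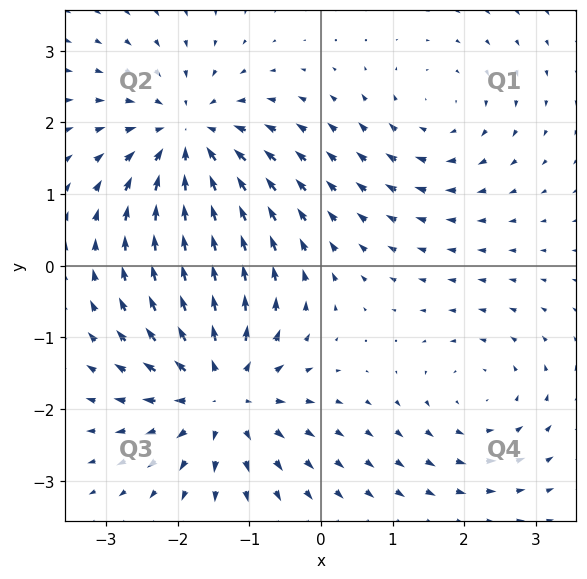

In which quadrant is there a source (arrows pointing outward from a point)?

Q3

The source sits at approximately (-1.4, -1.8), which lies in quadrant Q3. The divergence there is about +6, positive as expected for a source.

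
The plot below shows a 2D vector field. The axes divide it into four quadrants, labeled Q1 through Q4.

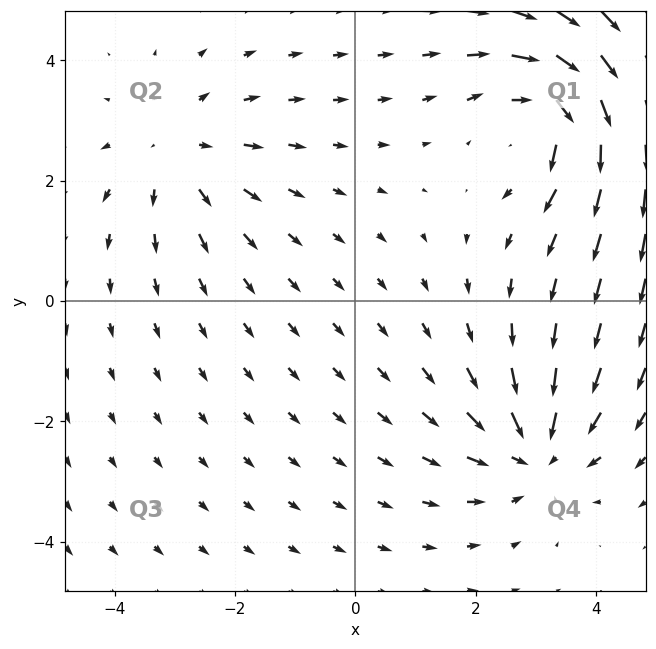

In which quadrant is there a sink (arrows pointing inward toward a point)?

The sink sits at approximately (3.0, -2.5), which lies in quadrant Q4. The divergence there is about -4, negative as expected for a sink.

Q4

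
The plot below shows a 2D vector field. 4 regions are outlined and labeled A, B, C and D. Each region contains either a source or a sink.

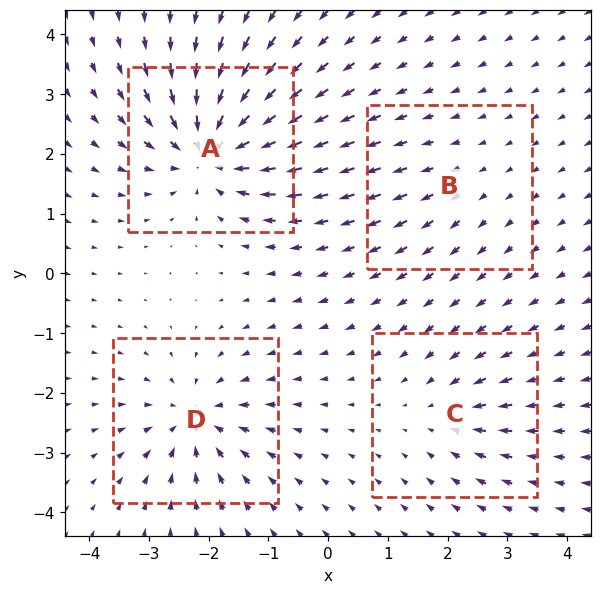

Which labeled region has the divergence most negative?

A

Divergence at each region's feature centre — A: about -9, B: about +2, C: about -4, D: about -6. Region A is most negative.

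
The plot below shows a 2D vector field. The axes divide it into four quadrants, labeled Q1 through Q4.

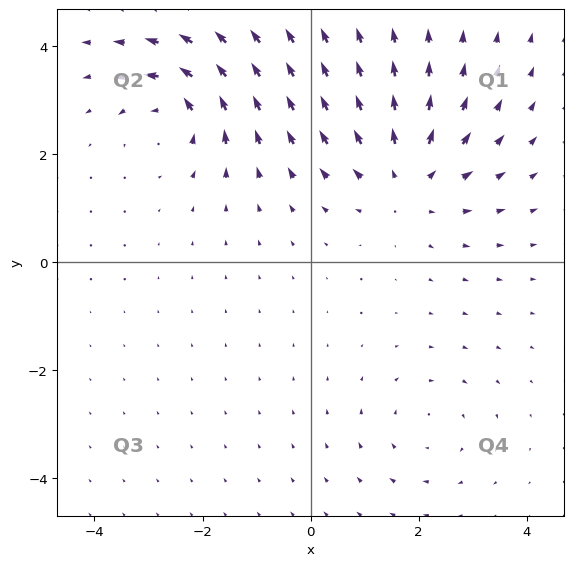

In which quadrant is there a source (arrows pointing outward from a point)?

The source sits at approximately (1.8, 1.5), which lies in quadrant Q1. The divergence there is about +4, positive as expected for a source.

Q1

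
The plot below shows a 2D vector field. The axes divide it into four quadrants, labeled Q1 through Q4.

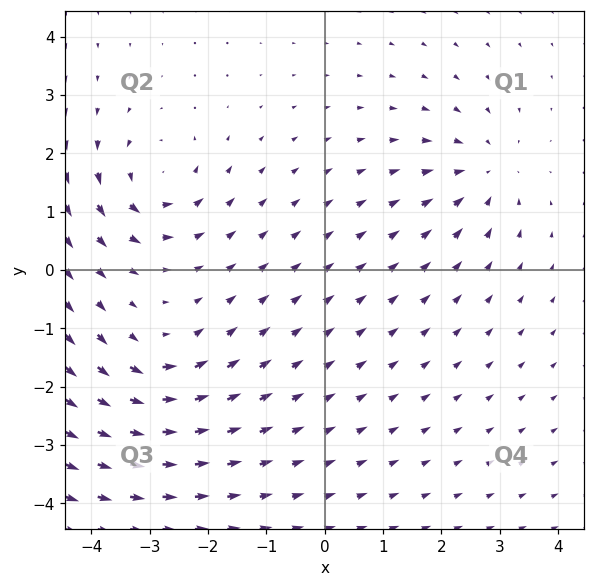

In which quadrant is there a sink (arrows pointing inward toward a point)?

Q1

The sink sits at approximately (2.7, 1.7), which lies in quadrant Q1. The divergence there is about -3, negative as expected for a sink.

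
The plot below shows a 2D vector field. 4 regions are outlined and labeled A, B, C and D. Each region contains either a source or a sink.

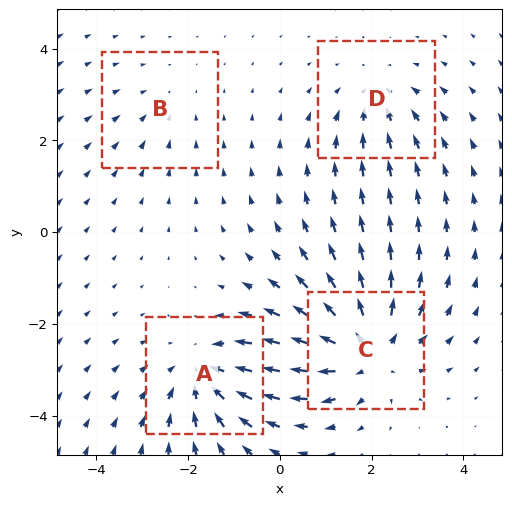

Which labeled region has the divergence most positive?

Divergence at each region's feature centre — A: about -5, B: about -2, C: about +6, D: about -3. Region C is most positive.

C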